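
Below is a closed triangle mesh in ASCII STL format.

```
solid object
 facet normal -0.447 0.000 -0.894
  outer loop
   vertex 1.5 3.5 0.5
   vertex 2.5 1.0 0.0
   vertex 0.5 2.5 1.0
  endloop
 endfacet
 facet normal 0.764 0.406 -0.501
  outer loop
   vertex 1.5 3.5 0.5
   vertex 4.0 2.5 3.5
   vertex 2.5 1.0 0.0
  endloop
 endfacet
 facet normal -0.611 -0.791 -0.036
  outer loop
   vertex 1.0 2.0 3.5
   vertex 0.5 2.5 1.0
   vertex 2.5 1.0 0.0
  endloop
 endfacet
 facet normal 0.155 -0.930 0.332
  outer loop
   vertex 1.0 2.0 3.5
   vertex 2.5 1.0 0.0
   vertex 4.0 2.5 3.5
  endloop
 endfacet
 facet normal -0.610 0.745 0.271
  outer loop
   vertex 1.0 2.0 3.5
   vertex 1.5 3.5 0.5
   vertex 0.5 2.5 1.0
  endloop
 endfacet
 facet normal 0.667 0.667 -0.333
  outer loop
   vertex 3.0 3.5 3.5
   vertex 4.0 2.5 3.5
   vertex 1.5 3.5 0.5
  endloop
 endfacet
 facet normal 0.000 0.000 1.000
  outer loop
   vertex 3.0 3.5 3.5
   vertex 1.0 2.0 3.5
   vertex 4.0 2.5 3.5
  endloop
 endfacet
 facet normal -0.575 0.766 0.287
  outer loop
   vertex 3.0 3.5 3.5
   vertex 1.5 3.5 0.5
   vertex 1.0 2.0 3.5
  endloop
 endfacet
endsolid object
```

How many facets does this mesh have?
8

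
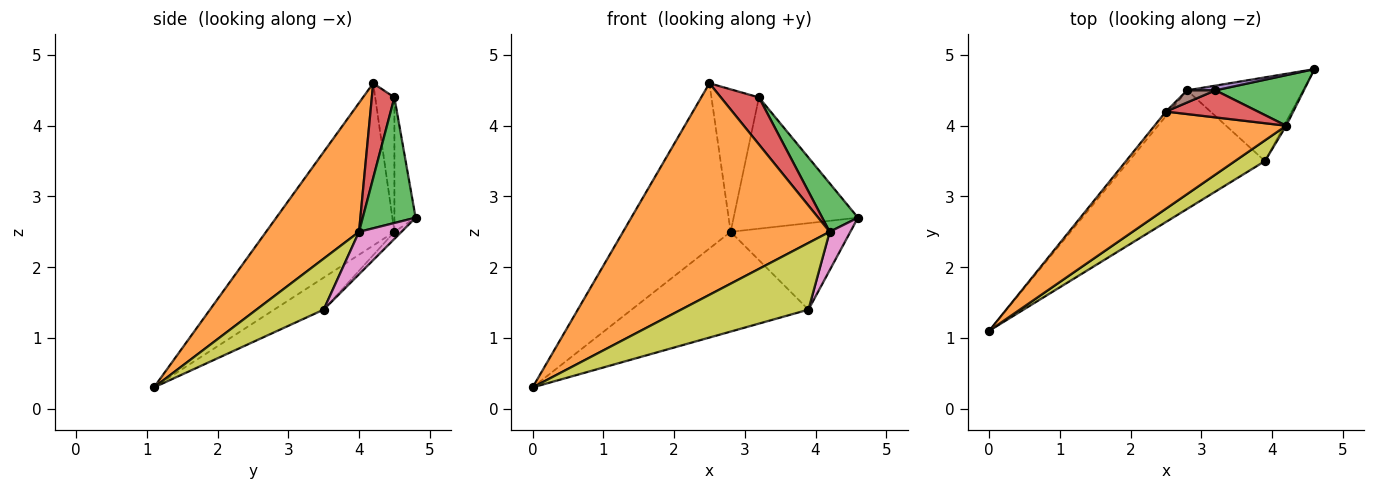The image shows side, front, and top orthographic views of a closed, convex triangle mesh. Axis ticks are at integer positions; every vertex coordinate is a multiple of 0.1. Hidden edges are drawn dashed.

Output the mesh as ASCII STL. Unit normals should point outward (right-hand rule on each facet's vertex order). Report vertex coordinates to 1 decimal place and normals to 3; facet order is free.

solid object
 facet normal -0.766 0.642 -0.018
  outer loop
   vertex 2.8 4.5 2.5
   vertex 0.0 1.1 0.3
   vertex 2.5 4.2 4.6
  endloop
 endfacet
 facet normal 0.378 -0.841 0.386
  outer loop
   vertex 4.2 4.0 2.5
   vertex 2.5 4.2 4.6
   vertex 0.0 1.1 0.3
  endloop
 endfacet
 facet normal 0.716 -0.484 0.504
  outer loop
   vertex 3.2 4.5 4.4
   vertex 4.2 4.0 2.5
   vertex 4.6 4.8 2.7
  endloop
 endfacet
 facet normal 0.457 -0.771 0.443
  outer loop
   vertex 3.2 4.5 4.4
   vertex 2.5 4.2 4.6
   vertex 4.2 4.0 2.5
  endloop
 endfacet
 facet normal -0.168 0.985 0.035
  outer loop
   vertex 3.2 4.5 4.4
   vertex 4.6 4.8 2.7
   vertex 2.8 4.5 2.5
  endloop
 endfacet
 facet normal -0.374 0.924 0.079
  outer loop
   vertex 3.2 4.5 4.4
   vertex 2.8 4.5 2.5
   vertex 2.5 4.2 4.6
  endloop
 endfacet
 facet normal 0.898 -0.438 -0.046
  outer loop
   vertex 3.9 3.5 1.4
   vertex 4.6 4.8 2.7
   vertex 4.2 4.0 2.5
  endloop
 endfacet
 facet normal -0.042 0.718 -0.695
  outer loop
   vertex 3.9 3.5 1.4
   vertex 2.8 4.5 2.5
   vertex 4.6 4.8 2.7
  endloop
 endfacet
 facet normal 0.450 -0.853 0.265
  outer loop
   vertex 3.9 3.5 1.4
   vertex 4.2 4.0 2.5
   vertex 0.0 1.1 0.3
  endloop
 endfacet
 facet normal -0.177 0.633 -0.753
  outer loop
   vertex 3.9 3.5 1.4
   vertex 0.0 1.1 0.3
   vertex 2.8 4.5 2.5
  endloop
 endfacet
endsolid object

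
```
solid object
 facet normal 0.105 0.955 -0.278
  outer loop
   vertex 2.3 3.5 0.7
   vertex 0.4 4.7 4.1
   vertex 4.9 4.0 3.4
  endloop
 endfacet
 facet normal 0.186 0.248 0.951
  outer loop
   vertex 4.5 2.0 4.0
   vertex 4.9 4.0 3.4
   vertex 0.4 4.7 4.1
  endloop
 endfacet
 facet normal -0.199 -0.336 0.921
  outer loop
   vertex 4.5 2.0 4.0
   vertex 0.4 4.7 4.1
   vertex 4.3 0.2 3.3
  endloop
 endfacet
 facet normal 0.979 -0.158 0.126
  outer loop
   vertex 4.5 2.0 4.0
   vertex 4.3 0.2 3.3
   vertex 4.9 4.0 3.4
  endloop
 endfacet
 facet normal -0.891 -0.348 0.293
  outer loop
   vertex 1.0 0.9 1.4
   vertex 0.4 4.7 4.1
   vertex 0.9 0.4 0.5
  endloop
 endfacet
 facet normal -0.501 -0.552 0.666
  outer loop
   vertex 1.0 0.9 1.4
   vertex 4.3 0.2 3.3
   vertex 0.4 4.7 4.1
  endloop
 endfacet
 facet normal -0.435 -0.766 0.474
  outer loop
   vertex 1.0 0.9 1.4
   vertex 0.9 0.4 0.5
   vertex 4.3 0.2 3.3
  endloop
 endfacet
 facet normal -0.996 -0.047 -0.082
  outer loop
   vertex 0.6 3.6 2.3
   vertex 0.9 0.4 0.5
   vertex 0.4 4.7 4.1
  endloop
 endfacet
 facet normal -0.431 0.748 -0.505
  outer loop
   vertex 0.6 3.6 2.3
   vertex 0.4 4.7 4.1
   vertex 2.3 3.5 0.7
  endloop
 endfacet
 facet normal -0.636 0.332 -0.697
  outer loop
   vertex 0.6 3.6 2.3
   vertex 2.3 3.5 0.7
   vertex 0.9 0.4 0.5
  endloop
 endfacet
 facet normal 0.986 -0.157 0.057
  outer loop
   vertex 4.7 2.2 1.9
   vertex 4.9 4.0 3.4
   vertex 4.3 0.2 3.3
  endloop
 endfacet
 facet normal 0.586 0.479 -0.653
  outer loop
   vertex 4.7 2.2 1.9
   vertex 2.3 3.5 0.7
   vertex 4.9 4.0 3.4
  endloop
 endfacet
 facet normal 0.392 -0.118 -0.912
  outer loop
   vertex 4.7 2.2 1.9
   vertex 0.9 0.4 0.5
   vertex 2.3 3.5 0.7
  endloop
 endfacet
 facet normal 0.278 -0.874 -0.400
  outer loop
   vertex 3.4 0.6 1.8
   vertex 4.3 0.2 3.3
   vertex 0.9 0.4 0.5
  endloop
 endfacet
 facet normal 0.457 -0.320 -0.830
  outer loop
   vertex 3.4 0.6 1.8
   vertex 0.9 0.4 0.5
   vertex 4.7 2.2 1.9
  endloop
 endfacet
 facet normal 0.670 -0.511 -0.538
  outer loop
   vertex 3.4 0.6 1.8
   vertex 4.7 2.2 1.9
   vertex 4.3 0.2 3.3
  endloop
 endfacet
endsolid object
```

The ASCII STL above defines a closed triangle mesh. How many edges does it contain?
24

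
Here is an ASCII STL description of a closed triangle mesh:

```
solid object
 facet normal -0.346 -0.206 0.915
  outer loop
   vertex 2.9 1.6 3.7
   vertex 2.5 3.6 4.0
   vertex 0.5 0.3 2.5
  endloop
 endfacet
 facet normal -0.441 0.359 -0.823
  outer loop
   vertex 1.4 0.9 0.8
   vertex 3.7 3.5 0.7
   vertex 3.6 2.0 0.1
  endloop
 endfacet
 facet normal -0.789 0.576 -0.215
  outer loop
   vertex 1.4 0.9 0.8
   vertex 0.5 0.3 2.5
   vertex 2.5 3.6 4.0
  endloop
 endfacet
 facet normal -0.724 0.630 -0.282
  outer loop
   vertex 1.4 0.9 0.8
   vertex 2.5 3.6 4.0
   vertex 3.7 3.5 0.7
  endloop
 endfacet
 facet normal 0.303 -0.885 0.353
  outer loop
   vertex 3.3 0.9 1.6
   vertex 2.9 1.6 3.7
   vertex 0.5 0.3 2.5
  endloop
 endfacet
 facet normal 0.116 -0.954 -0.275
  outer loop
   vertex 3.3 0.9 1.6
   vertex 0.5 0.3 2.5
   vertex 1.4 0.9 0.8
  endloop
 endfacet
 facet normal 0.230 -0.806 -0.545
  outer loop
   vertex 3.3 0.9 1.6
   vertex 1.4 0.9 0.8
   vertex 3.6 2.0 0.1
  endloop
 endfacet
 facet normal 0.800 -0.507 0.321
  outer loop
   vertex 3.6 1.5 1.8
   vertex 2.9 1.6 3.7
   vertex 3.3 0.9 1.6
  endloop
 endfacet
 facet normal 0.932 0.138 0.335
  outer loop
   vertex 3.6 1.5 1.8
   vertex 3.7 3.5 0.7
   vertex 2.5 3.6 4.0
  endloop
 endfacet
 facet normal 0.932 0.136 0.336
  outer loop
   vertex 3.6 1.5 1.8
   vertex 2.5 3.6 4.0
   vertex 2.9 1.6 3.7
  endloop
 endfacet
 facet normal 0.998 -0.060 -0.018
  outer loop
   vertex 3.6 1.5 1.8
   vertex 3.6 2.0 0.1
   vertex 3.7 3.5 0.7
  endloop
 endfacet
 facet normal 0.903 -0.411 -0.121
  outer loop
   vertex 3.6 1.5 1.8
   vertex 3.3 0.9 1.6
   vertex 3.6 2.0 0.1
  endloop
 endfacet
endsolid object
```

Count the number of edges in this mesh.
18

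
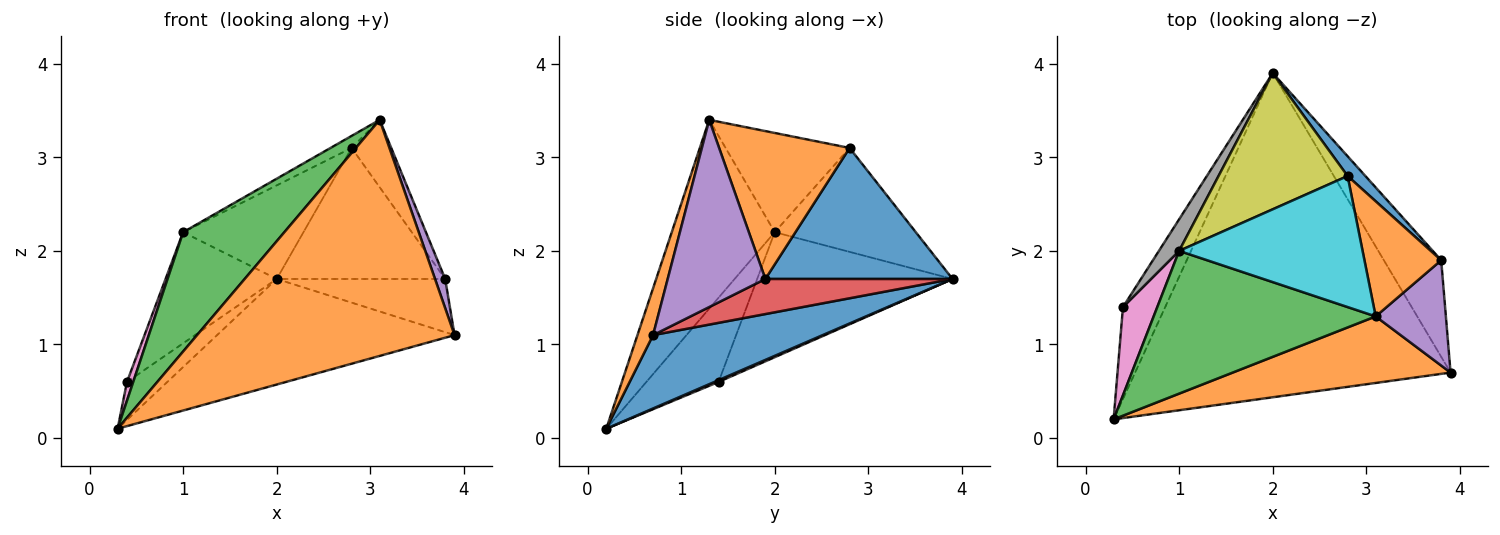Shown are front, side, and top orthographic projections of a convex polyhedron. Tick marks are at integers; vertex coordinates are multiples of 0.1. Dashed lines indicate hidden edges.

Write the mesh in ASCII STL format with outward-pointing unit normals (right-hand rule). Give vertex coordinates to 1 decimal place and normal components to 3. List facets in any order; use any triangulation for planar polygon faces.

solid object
 facet normal 0.216 0.302 -0.928
  outer loop
   vertex 2.0 3.9 1.7
   vertex 3.9 0.7 1.1
   vertex 0.3 0.2 0.1
  endloop
 endfacet
 facet normal 0.058 -0.961 0.271
  outer loop
   vertex 3.1 1.3 3.4
   vertex 0.3 0.2 0.1
   vertex 3.9 0.7 1.1
  endloop
 endfacet
 facet normal -0.546 -0.537 0.643
  outer loop
   vertex 1.0 2.0 2.2
   vertex 0.3 0.2 0.1
   vertex 3.1 1.3 3.4
  endloop
 endfacet
 facet normal 0.473 0.425 -0.772
  outer loop
   vertex 3.8 1.9 1.7
   vertex 3.9 0.7 1.1
   vertex 2.0 3.9 1.7
  endloop
 endfacet
 facet normal 0.932 -0.097 0.349
  outer loop
   vertex 3.8 1.9 1.7
   vertex 3.1 1.3 3.4
   vertex 3.9 0.7 1.1
  endloop
 endfacet
 facet normal 0.039 0.382 -0.924
  outer loop
   vertex 0.4 1.4 0.6
   vertex 2.0 3.9 1.7
   vertex 0.3 0.2 0.1
  endloop
 endfacet
 facet normal -0.923 -0.080 0.376
  outer loop
   vertex 0.4 1.4 0.6
   vertex 0.3 0.2 0.1
   vertex 1.0 2.0 2.2
  endloop
 endfacet
 facet normal -0.861 0.490 0.139
  outer loop
   vertex 0.4 1.4 0.6
   vertex 1.0 2.0 2.2
   vertex 2.0 3.9 1.7
  endloop
 endfacet
 facet normal -0.553 0.472 0.687
  outer loop
   vertex 2.8 2.8 3.1
   vertex 2.0 3.9 1.7
   vertex 1.0 2.0 2.2
  endloop
 endfacet
 facet normal -0.474 0.081 0.877
  outer loop
   vertex 2.8 2.8 3.1
   vertex 1.0 2.0 2.2
   vertex 3.1 1.3 3.4
  endloop
 endfacet
 facet normal 0.740 0.666 0.100
  outer loop
   vertex 2.8 2.8 3.1
   vertex 3.8 1.9 1.7
   vertex 2.0 3.9 1.7
  endloop
 endfacet
 facet normal 0.857 0.260 0.445
  outer loop
   vertex 2.8 2.8 3.1
   vertex 3.1 1.3 3.4
   vertex 3.8 1.9 1.7
  endloop
 endfacet
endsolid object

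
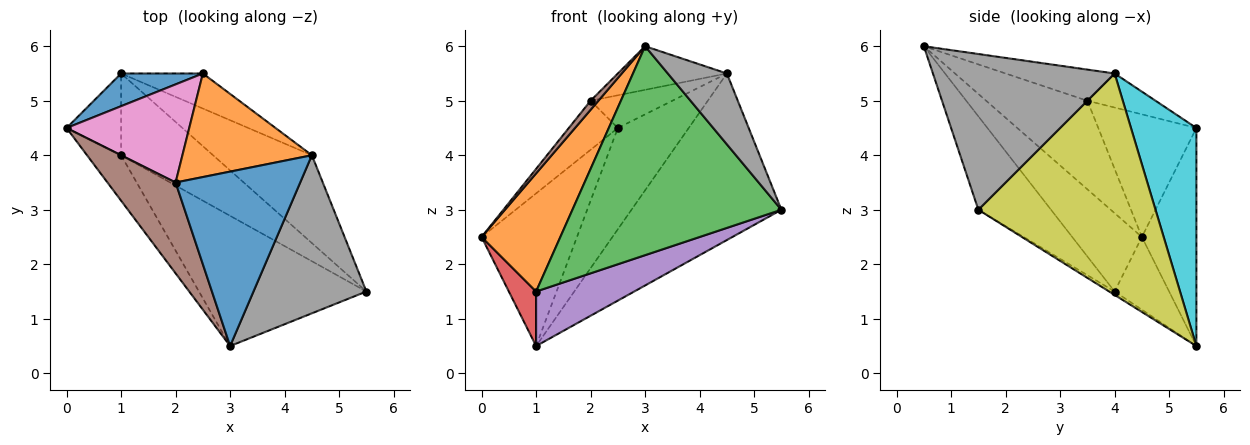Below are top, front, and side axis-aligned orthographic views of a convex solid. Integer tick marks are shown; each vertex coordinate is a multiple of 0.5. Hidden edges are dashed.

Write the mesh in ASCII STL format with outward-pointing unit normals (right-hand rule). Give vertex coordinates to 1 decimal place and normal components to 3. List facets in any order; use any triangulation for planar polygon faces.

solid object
 facet normal -0.488 0.854 0.183
  outer loop
   vertex 1.0 5.5 0.5
   vertex 0.0 4.5 2.5
   vertex 2.5 5.5 4.5
  endloop
 endfacet
 facet normal -0.637 -0.720 -0.277
  outer loop
   vertex 1.0 4.0 1.5
   vertex 3.0 0.5 6.0
   vertex 0.0 4.5 2.5
  endloop
 endfacet
 facet normal -0.283 -0.814 -0.507
  outer loop
   vertex 1.0 4.0 1.5
   vertex 5.5 1.5 3.0
   vertex 3.0 0.5 6.0
  endloop
 endfacet
 facet normal -0.743 -0.371 -0.557
  outer loop
   vertex 1.0 4.0 1.5
   vertex 0.0 4.5 2.5
   vertex 1.0 5.5 0.5
  endloop
 endfacet
 facet normal -0.031 -0.554 -0.832
  outer loop
   vertex 1.0 4.0 1.5
   vertex 1.0 5.5 0.5
   vertex 5.5 1.5 3.0
  endloop
 endfacet
 facet normal -0.791 -0.061 0.609
  outer loop
   vertex 2.0 3.5 5.0
   vertex 0.0 4.5 2.5
   vertex 3.0 0.5 6.0
  endloop
 endfacet
 facet normal -0.667 0.333 0.667
  outer loop
   vertex 2.0 3.5 5.0
   vertex 2.5 5.5 4.5
   vertex 0.0 4.5 2.5
  endloop
 endfacet
 facet normal 0.783 -0.254 0.568
  outer loop
   vertex 4.5 4.0 5.5
   vertex 3.0 0.5 6.0
   vertex 5.5 1.5 3.0
  endloop
 endfacet
 facet normal 0.723 0.611 -0.322
  outer loop
   vertex 4.5 4.0 5.5
   vertex 5.5 1.5 3.0
   vertex 1.0 5.5 0.5
  endloop
 endfacet
 facet normal 0.657 0.712 -0.247
  outer loop
   vertex 4.5 4.0 5.5
   vertex 1.0 5.5 0.5
   vertex 2.5 5.5 4.5
  endloop
 endfacet
 facet normal -0.236 0.236 0.943
  outer loop
   vertex 4.5 4.0 5.5
   vertex 2.0 3.5 5.0
   vertex 3.0 0.5 6.0
  endloop
 endfacet
 facet normal -0.243 0.292 0.925
  outer loop
   vertex 4.5 4.0 5.5
   vertex 2.5 5.5 4.5
   vertex 2.0 3.5 5.0
  endloop
 endfacet
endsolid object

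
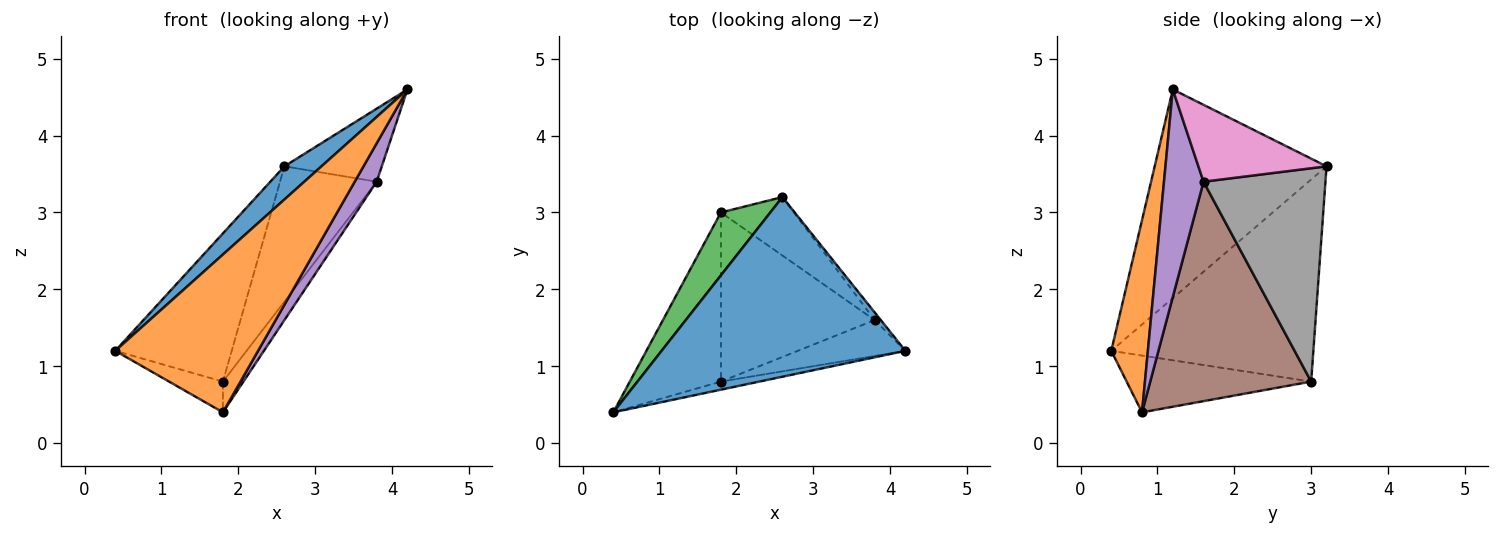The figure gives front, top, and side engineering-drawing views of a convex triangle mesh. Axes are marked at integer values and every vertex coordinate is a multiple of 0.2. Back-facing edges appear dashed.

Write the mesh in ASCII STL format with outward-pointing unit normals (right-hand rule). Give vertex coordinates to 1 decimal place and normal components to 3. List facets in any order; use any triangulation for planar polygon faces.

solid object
 facet normal -0.644 -0.139 0.752
  outer loop
   vertex 2.6 3.2 3.6
   vertex 0.4 0.4 1.2
   vertex 4.2 1.2 4.6
  endloop
 endfacet
 facet normal 0.248 -0.967 -0.050
  outer loop
   vertex 1.8 0.8 0.4
   vertex 4.2 1.2 4.6
   vertex 0.4 0.4 1.2
  endloop
 endfacet
 facet normal -0.848 0.488 0.207
  outer loop
   vertex 1.8 3.0 0.8
   vertex 0.4 0.4 1.2
   vertex 2.6 3.2 3.6
  endloop
 endfacet
 facet normal -0.523 0.152 -0.839
  outer loop
   vertex 1.8 3.0 0.8
   vertex 1.8 0.8 0.4
   vertex 0.4 0.4 1.2
  endloop
 endfacet
 facet normal 0.796 -0.442 -0.413
  outer loop
   vertex 3.8 1.6 3.4
   vertex 4.2 1.2 4.6
   vertex 1.8 0.8 0.4
  endloop
 endfacet
 facet normal 0.815 0.104 -0.571
  outer loop
   vertex 3.8 1.6 3.4
   vertex 1.8 0.8 0.4
   vertex 1.8 3.0 0.8
  endloop
 endfacet
 facet normal 0.795 0.604 -0.064
  outer loop
   vertex 3.8 1.6 3.4
   vertex 2.6 3.2 3.6
   vertex 4.2 1.2 4.6
  endloop
 endfacet
 facet normal 0.757 0.600 -0.259
  outer loop
   vertex 3.8 1.6 3.4
   vertex 1.8 3.0 0.8
   vertex 2.6 3.2 3.6
  endloop
 endfacet
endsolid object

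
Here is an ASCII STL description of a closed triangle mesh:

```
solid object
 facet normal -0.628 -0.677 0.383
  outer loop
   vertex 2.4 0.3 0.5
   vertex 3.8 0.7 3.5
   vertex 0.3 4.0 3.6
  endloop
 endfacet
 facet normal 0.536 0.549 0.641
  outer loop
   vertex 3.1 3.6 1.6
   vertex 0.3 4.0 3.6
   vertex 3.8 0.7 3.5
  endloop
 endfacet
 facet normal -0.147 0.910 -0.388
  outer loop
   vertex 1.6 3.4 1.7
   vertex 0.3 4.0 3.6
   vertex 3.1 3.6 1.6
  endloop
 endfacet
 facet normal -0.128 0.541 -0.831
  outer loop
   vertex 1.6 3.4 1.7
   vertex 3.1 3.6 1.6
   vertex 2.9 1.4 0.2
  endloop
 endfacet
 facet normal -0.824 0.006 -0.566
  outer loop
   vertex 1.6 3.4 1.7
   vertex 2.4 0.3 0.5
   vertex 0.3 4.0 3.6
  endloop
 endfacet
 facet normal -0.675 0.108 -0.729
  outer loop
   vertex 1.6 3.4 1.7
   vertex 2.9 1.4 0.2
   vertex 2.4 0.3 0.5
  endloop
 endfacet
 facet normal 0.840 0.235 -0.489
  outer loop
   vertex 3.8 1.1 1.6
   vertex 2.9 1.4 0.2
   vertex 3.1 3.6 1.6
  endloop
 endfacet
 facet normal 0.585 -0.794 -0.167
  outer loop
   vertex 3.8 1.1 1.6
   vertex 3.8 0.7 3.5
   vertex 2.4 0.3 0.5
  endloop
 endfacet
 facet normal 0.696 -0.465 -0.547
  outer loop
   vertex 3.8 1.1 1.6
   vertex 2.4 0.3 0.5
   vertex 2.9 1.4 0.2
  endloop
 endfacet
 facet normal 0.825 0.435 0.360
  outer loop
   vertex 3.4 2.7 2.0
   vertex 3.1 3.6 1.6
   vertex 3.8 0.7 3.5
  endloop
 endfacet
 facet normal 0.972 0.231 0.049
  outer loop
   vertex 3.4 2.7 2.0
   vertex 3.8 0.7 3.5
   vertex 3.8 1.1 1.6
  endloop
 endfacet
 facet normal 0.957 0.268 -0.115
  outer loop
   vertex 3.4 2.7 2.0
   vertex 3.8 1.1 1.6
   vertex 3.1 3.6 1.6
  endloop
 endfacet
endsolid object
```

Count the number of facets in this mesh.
12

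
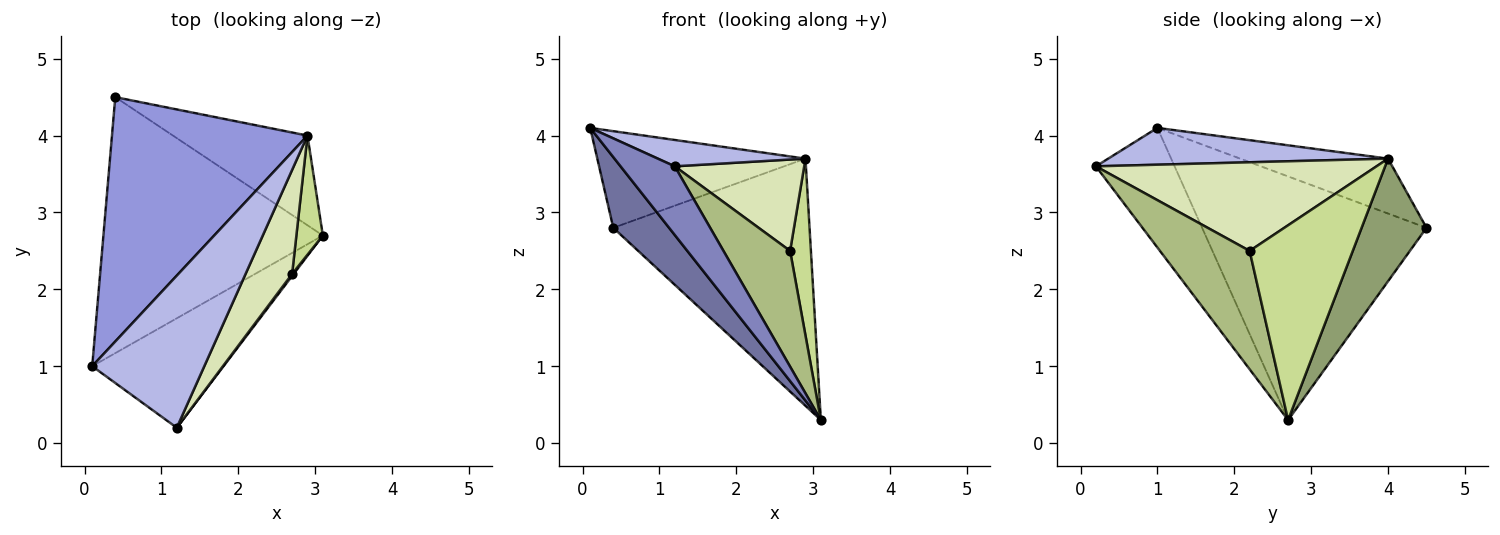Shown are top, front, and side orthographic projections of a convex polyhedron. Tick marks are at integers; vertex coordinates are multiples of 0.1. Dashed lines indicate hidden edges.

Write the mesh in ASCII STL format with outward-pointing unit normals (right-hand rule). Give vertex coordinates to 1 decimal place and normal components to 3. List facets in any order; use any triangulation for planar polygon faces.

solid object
 facet normal -0.731 -0.182 -0.658
  outer loop
   vertex 0.4 4.5 2.8
   vertex 3.1 2.7 0.3
   vertex 0.1 1.0 4.1
  endloop
 endfacet
 facet normal -0.611 -0.421 -0.671
  outer loop
   vertex 1.2 0.2 3.6
   vertex 0.1 1.0 4.1
   vertex 3.1 2.7 0.3
  endloop
 endfacet
 facet normal -0.253 0.356 0.900
  outer loop
   vertex 2.9 4.0 3.7
   vertex 0.4 4.5 2.8
   vertex 0.1 1.0 4.1
  endloop
 endfacet
 facet normal 0.308 -0.162 0.937
  outer loop
   vertex 2.9 4.0 3.7
   vertex 0.1 1.0 4.1
   vertex 1.2 0.2 3.6
  endloop
 endfacet
 facet normal 0.297 0.898 -0.326
  outer loop
   vertex 2.9 4.0 3.7
   vertex 3.1 2.7 0.3
   vertex 0.4 4.5 2.8
  endloop
 endfacet
 facet normal 0.803 -0.596 0.010
  outer loop
   vertex 2.7 2.2 2.5
   vertex 1.2 0.2 3.6
   vertex 3.1 2.7 0.3
  endloop
 endfacet
 facet normal 0.972 -0.196 0.132
  outer loop
   vertex 2.7 2.2 2.5
   vertex 3.1 2.7 0.3
   vertex 2.9 4.0 3.7
  endloop
 endfacet
 facet normal 0.820 -0.378 0.430
  outer loop
   vertex 2.7 2.2 2.5
   vertex 2.9 4.0 3.7
   vertex 1.2 0.2 3.6
  endloop
 endfacet
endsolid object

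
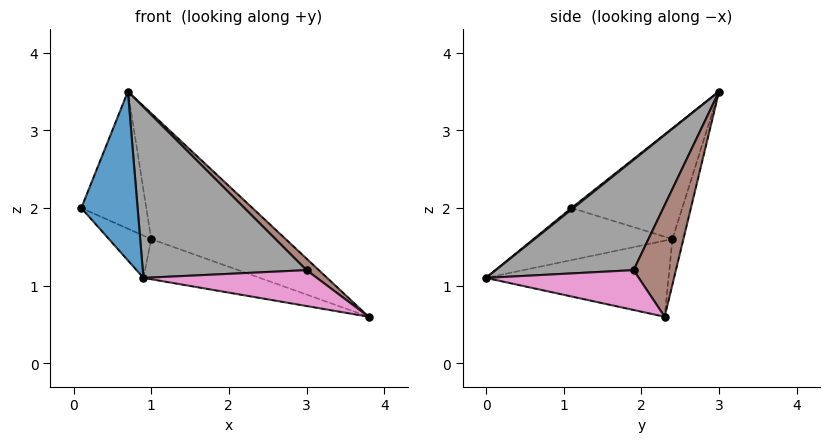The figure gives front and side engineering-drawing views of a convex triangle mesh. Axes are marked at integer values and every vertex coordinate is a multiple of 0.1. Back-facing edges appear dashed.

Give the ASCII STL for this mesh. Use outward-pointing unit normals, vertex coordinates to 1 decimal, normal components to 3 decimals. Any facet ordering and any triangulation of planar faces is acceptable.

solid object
 facet normal 0.022 -0.624 0.781
  outer loop
   vertex 0.9 0.0 1.1
   vertex 0.7 3.0 3.5
   vertex 0.1 1.1 2.0
  endloop
 endfacet
 facet normal -0.827 0.485 -0.284
  outer loop
   vertex 1.0 2.4 1.6
   vertex 0.1 1.1 2.0
   vertex 0.7 3.0 3.5
  endloop
 endfacet
 facet normal -0.077 0.947 -0.311
  outer loop
   vertex 1.0 2.4 1.6
   vertex 0.7 3.0 3.5
   vertex 3.8 2.3 0.6
  endloop
 endfacet
 facet normal -0.611 0.186 -0.770
  outer loop
   vertex 1.0 2.4 1.6
   vertex 0.9 0.0 1.1
   vertex 0.1 1.1 2.0
  endloop
 endfacet
 facet normal -0.323 0.206 -0.924
  outer loop
   vertex 1.0 2.4 1.6
   vertex 3.8 2.3 0.6
   vertex 0.9 0.0 1.1
  endloop
 endfacet
 facet normal 0.648 -0.189 0.738
  outer loop
   vertex 3.0 1.9 1.2
   vertex 3.8 2.3 0.6
   vertex 0.7 3.0 3.5
  endloop
 endfacet
 facet normal 0.618 -0.701 0.356
  outer loop
   vertex 3.0 1.9 1.2
   vertex 0.9 0.0 1.1
   vertex 3.8 2.3 0.6
  endloop
 endfacet
 facet normal 0.453 -0.538 0.711
  outer loop
   vertex 3.0 1.9 1.2
   vertex 0.7 3.0 3.5
   vertex 0.9 0.0 1.1
  endloop
 endfacet
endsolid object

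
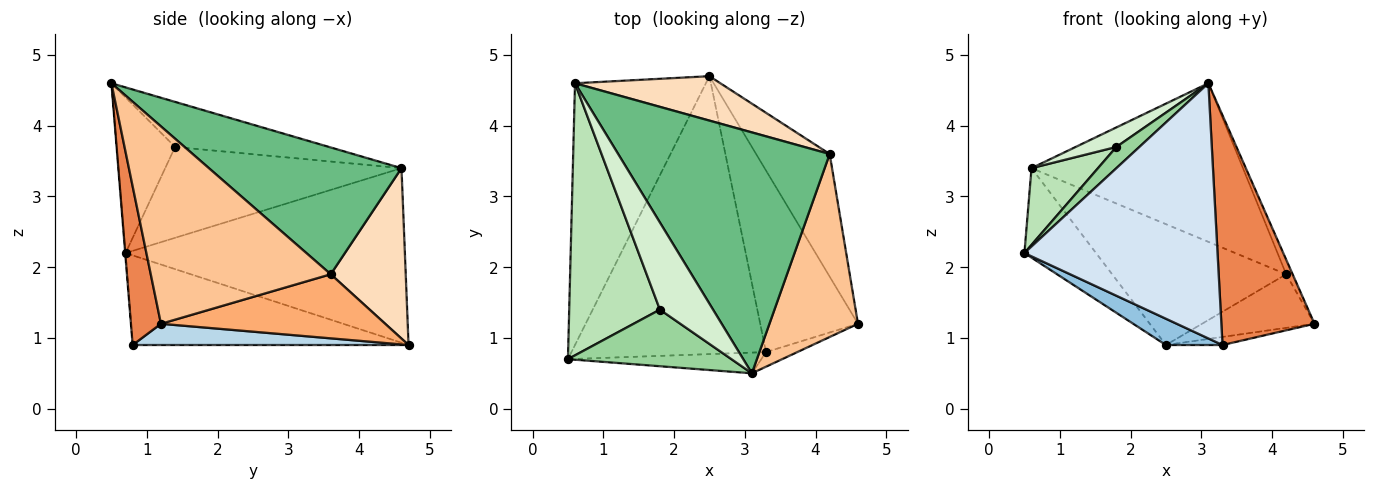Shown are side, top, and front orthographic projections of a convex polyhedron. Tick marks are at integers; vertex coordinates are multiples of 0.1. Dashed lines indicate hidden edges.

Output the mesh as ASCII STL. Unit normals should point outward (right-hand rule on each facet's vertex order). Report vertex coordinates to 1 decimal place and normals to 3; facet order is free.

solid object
 facet normal -0.784 0.201 -0.588
  outer loop
   vertex 0.6 4.6 3.4
   vertex 2.5 4.7 0.9
   vertex 0.5 0.7 2.2
  endloop
 endfacet
 facet normal -0.417 -0.086 -0.905
  outer loop
   vertex 3.3 0.8 0.9
   vertex 0.5 0.7 2.2
   vertex 2.5 4.7 0.9
  endloop
 endfacet
 facet normal 0.212 0.043 -0.976
  outer loop
   vertex 3.3 0.8 0.9
   vertex 2.5 4.7 0.9
   vertex 4.6 1.2 1.2
  endloop
 endfacet
 facet normal -0.002 -0.997 -0.081
  outer loop
   vertex 3.3 0.8 0.9
   vertex 3.1 0.5 4.6
   vertex 0.5 0.7 2.2
  endloop
 endfacet
 facet normal 0.306 -0.950 -0.060
  outer loop
   vertex 3.3 0.8 0.9
   vertex 4.6 1.2 1.2
   vertex 3.1 0.5 4.6
  endloop
 endfacet
 facet normal 0.624 0.313 -0.716
  outer loop
   vertex 4.2 3.6 1.9
   vertex 4.6 1.2 1.2
   vertex 2.5 4.7 0.9
  endloop
 endfacet
 facet normal 0.912 0.033 0.409
  outer loop
   vertex 4.2 3.6 1.9
   vertex 3.1 0.5 4.6
   vertex 4.6 1.2 1.2
  endloop
 endfacet
 facet normal 0.375 0.870 0.320
  outer loop
   vertex 4.2 3.6 1.9
   vertex 2.5 4.7 0.9
   vertex 0.6 4.6 3.4
  endloop
 endfacet
 facet normal 0.448 0.492 0.747
  outer loop
   vertex 4.2 3.6 1.9
   vertex 0.6 4.6 3.4
   vertex 3.1 0.5 4.6
  endloop
 endfacet
 facet normal -0.665 -0.262 0.699
  outer loop
   vertex 1.8 1.4 3.7
   vertex 0.5 0.7 2.2
   vertex 3.1 0.5 4.6
  endloop
 endfacet
 facet normal -0.694 -0.195 0.693
  outer loop
   vertex 1.8 1.4 3.7
   vertex 0.6 4.6 3.4
   vertex 0.5 0.7 2.2
  endloop
 endfacet
 facet normal -0.637 -0.168 0.752
  outer loop
   vertex 1.8 1.4 3.7
   vertex 3.1 0.5 4.6
   vertex 0.6 4.6 3.4
  endloop
 endfacet
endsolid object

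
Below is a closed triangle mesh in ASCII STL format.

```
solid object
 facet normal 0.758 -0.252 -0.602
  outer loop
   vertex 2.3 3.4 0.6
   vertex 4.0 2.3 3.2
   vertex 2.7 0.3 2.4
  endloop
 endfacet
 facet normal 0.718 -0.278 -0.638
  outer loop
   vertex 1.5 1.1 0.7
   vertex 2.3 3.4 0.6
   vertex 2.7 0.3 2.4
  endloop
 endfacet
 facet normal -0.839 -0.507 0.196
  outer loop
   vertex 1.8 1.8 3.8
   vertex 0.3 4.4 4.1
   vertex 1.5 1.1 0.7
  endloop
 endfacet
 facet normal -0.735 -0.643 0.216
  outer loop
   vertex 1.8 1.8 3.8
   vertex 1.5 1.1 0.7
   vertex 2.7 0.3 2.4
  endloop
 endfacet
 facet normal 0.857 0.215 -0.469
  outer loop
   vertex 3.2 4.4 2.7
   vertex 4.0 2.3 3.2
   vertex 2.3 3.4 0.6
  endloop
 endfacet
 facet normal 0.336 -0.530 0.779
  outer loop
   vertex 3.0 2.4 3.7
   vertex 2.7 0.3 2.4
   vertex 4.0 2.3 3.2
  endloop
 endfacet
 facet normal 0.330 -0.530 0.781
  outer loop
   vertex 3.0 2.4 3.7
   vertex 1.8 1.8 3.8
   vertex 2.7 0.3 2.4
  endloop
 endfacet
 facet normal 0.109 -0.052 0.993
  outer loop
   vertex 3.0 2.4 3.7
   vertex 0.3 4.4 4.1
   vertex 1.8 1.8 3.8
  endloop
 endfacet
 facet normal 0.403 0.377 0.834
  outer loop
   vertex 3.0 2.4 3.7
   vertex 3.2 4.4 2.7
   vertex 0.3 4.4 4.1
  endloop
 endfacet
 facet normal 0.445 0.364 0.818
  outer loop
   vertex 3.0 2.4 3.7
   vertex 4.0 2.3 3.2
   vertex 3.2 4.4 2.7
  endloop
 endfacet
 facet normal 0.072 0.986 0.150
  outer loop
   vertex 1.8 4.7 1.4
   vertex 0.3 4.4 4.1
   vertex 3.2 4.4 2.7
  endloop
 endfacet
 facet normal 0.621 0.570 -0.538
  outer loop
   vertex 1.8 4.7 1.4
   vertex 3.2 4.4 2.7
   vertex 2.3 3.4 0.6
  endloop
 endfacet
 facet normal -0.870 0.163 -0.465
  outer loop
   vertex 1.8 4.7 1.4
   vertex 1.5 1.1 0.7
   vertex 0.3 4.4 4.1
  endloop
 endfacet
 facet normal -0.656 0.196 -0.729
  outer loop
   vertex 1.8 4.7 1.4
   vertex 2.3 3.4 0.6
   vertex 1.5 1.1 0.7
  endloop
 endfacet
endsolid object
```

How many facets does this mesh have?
14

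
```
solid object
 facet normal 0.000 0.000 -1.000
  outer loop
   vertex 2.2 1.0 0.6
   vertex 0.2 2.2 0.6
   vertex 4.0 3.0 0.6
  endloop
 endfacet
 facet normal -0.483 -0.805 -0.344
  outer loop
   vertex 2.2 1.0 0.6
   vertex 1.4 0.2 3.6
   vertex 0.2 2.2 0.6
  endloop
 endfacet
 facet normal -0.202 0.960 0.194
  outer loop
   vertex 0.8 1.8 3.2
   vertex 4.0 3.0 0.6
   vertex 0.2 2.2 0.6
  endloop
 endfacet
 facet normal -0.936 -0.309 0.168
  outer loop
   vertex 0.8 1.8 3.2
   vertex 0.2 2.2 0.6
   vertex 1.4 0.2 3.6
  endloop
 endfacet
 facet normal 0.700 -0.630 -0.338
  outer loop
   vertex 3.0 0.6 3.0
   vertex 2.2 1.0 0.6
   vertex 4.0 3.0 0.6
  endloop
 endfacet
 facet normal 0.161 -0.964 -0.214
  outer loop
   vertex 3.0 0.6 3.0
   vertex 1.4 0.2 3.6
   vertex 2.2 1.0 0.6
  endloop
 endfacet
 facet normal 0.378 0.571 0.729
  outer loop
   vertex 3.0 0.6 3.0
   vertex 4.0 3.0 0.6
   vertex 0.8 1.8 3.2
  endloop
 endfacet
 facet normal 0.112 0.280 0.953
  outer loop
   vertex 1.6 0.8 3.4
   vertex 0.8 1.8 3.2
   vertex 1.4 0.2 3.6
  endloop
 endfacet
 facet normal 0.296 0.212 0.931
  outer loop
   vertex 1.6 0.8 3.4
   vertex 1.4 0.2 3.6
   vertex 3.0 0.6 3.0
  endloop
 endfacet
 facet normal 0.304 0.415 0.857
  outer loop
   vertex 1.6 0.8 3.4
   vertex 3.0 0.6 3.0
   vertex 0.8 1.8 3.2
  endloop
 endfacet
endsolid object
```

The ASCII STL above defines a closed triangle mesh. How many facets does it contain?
10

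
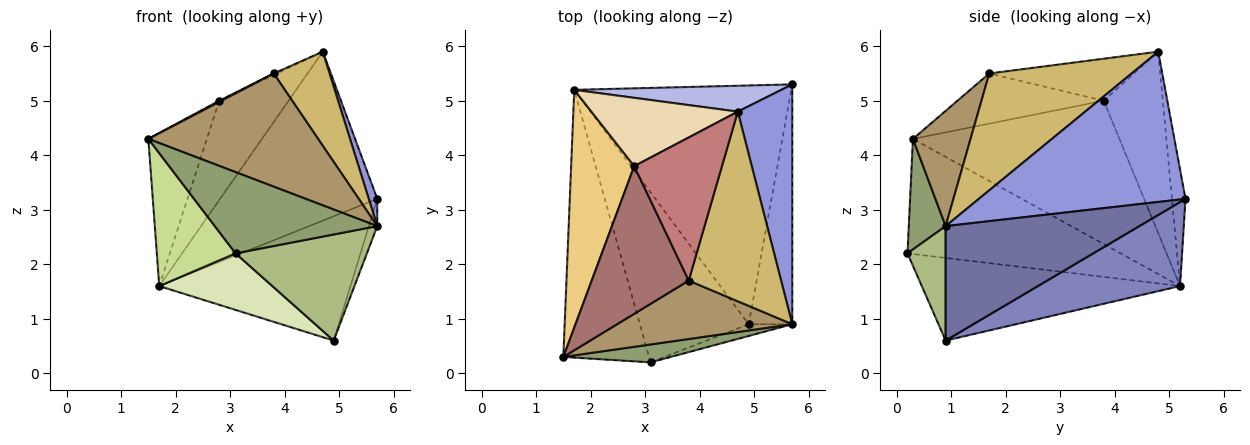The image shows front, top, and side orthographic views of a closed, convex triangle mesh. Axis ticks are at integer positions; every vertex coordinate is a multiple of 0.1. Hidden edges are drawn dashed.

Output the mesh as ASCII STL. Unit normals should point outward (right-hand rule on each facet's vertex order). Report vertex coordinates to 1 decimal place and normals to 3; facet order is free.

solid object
 facet normal 0.934 0.040 -0.356
  outer loop
   vertex 4.9 0.9 0.6
   vertex 5.7 5.3 3.2
   vertex 5.7 0.9 2.7
  endloop
 endfacet
 facet normal 0.325 0.437 -0.839
  outer loop
   vertex 1.7 5.2 1.6
   vertex 5.7 5.3 3.2
   vertex 4.9 0.9 0.6
  endloop
 endfacet
 facet normal 0.939 -0.039 0.341
  outer loop
   vertex 4.7 4.8 5.9
   vertex 5.7 0.9 2.7
   vertex 5.7 5.3 3.2
  endloop
 endfacet
 facet normal -0.085 0.985 0.151
  outer loop
   vertex 4.7 4.8 5.9
   vertex 5.7 5.3 3.2
   vertex 1.7 5.2 1.6
  endloop
 endfacet
 facet normal 0.216 -0.953 0.210
  outer loop
   vertex 3.1 0.2 2.2
   vertex 5.7 0.9 2.7
   vertex 1.5 0.3 4.3
  endloop
 endfacet
 facet normal 0.277 -0.955 -0.106
  outer loop
   vertex 3.1 0.2 2.2
   vertex 4.9 0.9 0.6
   vertex 5.7 0.9 2.7
  endloop
 endfacet
 facet normal -0.769 -0.284 -0.572
  outer loop
   vertex 3.1 0.2 2.2
   vertex 1.5 0.3 4.3
   vertex 1.7 5.2 1.6
  endloop
 endfacet
 facet normal -0.585 -0.256 -0.770
  outer loop
   vertex 3.1 0.2 2.2
   vertex 1.7 5.2 1.6
   vertex 4.9 0.9 0.6
  endloop
 endfacet
 facet normal 0.289 -0.851 0.439
  outer loop
   vertex 3.8 1.7 5.5
   vertex 1.5 0.3 4.3
   vertex 5.7 0.9 2.7
  endloop
 endfacet
 facet normal 0.750 -0.294 0.593
  outer loop
   vertex 3.8 1.7 5.5
   vertex 5.7 0.9 2.7
   vertex 4.7 4.8 5.9
  endloop
 endfacet
 facet normal -0.886 0.251 0.390
  outer loop
   vertex 2.8 3.8 5.0
   vertex 1.7 5.2 1.6
   vertex 1.5 0.3 4.3
  endloop
 endfacet
 facet normal -0.575 0.674 0.464
  outer loop
   vertex 2.8 3.8 5.0
   vertex 4.7 4.8 5.9
   vertex 1.7 5.2 1.6
  endloop
 endfacet
 facet normal -0.459 -0.007 0.888
  outer loop
   vertex 2.8 3.8 5.0
   vertex 1.5 0.3 4.3
   vertex 3.8 1.7 5.5
  endloop
 endfacet
 facet normal -0.432 0.009 0.902
  outer loop
   vertex 2.8 3.8 5.0
   vertex 3.8 1.7 5.5
   vertex 4.7 4.8 5.9
  endloop
 endfacet
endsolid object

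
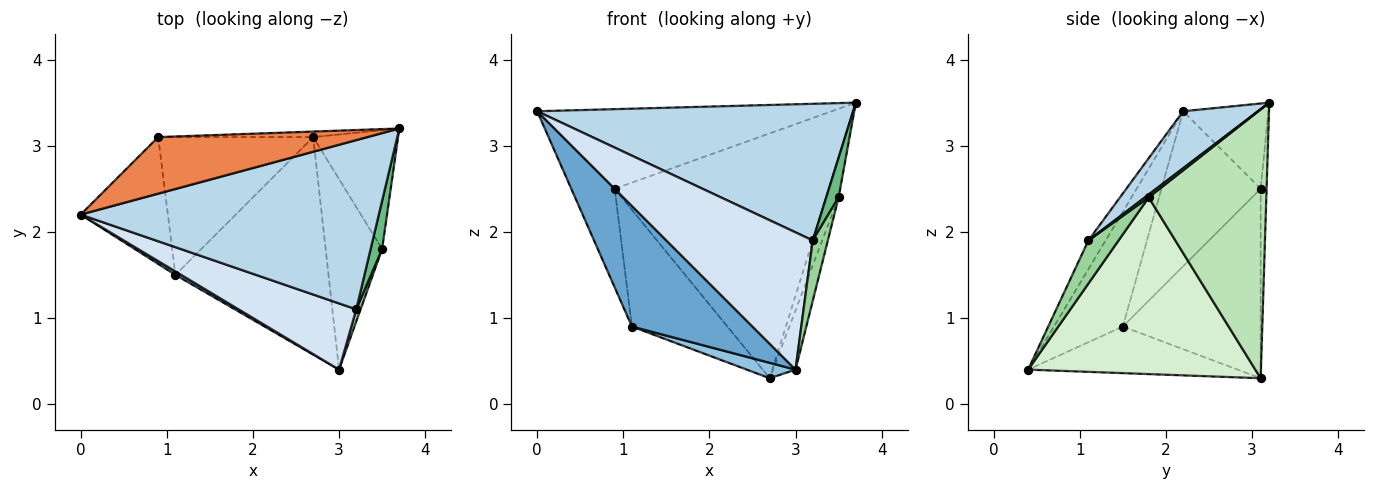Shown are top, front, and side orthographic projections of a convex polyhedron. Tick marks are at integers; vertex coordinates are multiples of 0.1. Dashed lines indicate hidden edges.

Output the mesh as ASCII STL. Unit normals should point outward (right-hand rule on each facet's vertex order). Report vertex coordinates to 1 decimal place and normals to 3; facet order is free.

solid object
 facet normal -0.496 -0.868 0.025
  outer loop
   vertex 1.1 1.5 0.9
   vertex 3.0 0.4 0.4
   vertex 0.0 2.2 3.4
  endloop
 endfacet
 facet normal -0.290 -0.068 -0.955
  outer loop
   vertex 1.1 1.5 0.9
   vertex 2.7 3.1 0.3
   vertex 3.0 0.4 0.4
  endloop
 endfacet
 facet normal 0.147 -0.621 0.770
  outer loop
   vertex 3.2 1.1 1.9
   vertex 3.7 3.2 3.5
   vertex 0.0 2.2 3.4
  endloop
 endfacet
 facet normal -0.105 -0.896 0.432
  outer loop
   vertex 3.2 1.1 1.9
   vertex 0.0 2.2 3.4
   vertex 3.0 0.4 0.4
  endloop
 endfacet
 facet normal -0.230 0.793 0.564
  outer loop
   vertex 0.9 3.1 2.5
   vertex 0.0 2.2 3.4
   vertex 3.7 3.2 3.5
  endloop
 endfacet
 facet normal -0.028 0.999 -0.023
  outer loop
   vertex 0.9 3.1 2.5
   vertex 3.7 3.2 3.5
   vertex 2.7 3.1 0.3
  endloop
 endfacet
 facet normal -0.814 0.356 -0.458
  outer loop
   vertex 0.9 3.1 2.5
   vertex 1.1 1.5 0.9
   vertex 0.0 2.2 3.4
  endloop
 endfacet
 facet normal -0.682 0.473 -0.558
  outer loop
   vertex 0.9 3.1 2.5
   vertex 2.7 3.1 0.3
   vertex 1.1 1.5 0.9
  endloop
 endfacet
 facet normal 0.190 -0.623 0.759
  outer loop
   vertex 3.5 1.8 2.4
   vertex 3.7 3.2 3.5
   vertex 3.2 1.1 1.9
  endloop
 endfacet
 facet normal 0.891 -0.445 0.089
  outer loop
   vertex 3.5 1.8 2.4
   vertex 3.2 1.1 1.9
   vertex 3.0 0.4 0.4
  endloop
 endfacet
 facet normal 0.949 0.100 -0.300
  outer loop
   vertex 3.5 1.8 2.4
   vertex 2.7 3.1 0.3
   vertex 3.7 3.2 3.5
  endloop
 endfacet
 facet normal 0.948 0.094 -0.303
  outer loop
   vertex 3.5 1.8 2.4
   vertex 3.0 0.4 0.4
   vertex 2.7 3.1 0.3
  endloop
 endfacet
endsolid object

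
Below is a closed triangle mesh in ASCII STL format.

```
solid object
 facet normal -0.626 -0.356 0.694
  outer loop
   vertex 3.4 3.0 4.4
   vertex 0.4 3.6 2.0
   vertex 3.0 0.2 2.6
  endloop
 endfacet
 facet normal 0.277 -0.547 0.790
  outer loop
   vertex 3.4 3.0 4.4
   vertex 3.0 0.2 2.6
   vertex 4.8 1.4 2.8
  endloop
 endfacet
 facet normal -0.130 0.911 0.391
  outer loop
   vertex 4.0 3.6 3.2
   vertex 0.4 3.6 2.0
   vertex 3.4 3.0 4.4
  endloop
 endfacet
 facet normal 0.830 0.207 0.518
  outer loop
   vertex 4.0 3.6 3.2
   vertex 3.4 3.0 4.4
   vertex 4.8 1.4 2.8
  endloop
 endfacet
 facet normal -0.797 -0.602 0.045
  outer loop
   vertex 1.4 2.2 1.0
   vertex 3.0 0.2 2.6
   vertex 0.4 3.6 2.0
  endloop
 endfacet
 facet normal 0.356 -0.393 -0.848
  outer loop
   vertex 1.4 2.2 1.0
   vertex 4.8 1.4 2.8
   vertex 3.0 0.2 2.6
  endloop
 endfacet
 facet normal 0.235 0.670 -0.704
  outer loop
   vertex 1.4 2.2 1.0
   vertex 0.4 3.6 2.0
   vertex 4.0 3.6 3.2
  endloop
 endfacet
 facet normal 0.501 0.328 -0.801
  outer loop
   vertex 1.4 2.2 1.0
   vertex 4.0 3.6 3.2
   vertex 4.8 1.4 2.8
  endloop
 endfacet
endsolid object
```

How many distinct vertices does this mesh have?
6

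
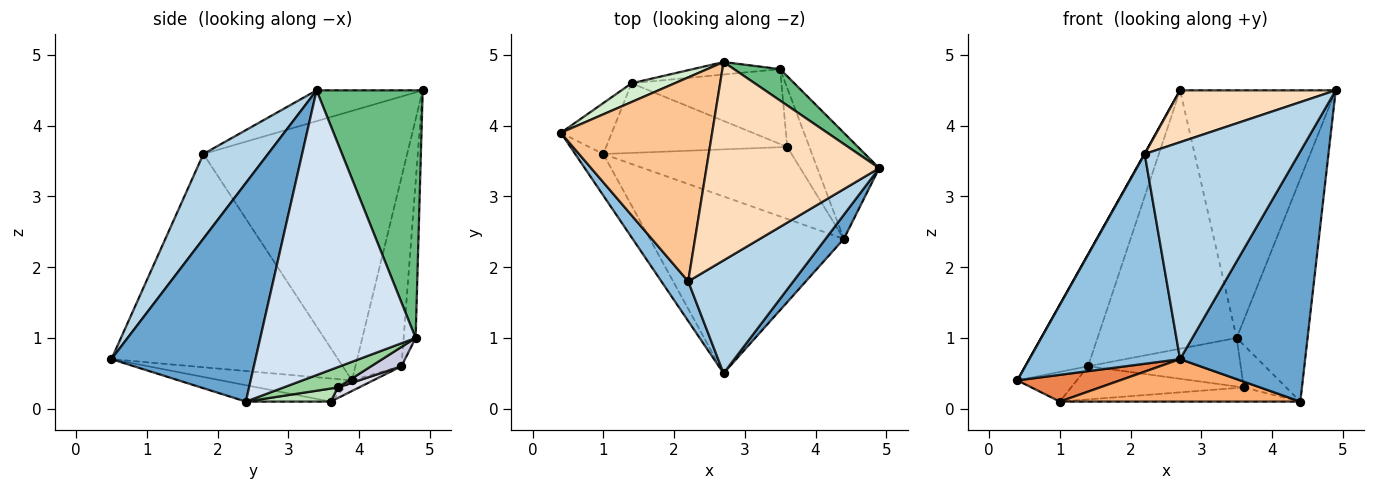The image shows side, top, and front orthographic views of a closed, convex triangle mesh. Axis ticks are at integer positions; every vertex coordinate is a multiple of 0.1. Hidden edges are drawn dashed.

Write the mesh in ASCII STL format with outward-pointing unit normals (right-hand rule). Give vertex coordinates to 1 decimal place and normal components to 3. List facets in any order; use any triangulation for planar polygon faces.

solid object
 facet normal 0.754 -0.654 0.063
  outer loop
   vertex 4.4 2.4 0.1
   vertex 4.9 3.4 4.5
   vertex 2.7 0.5 0.7
  endloop
 endfacet
 facet normal -0.828 -0.551 0.104
  outer loop
   vertex 2.2 1.8 3.6
   vertex 0.4 3.9 0.4
   vertex 2.7 0.5 0.7
  endloop
 endfacet
 facet normal 0.348 -0.831 0.433
  outer loop
   vertex 2.2 1.8 3.6
   vertex 2.7 0.5 0.7
   vertex 4.9 3.4 4.5
  endloop
 endfacet
 facet normal 0.892 0.407 -0.194
  outer loop
   vertex 3.5 4.8 1.0
   vertex 4.9 3.4 4.5
   vertex 4.4 2.4 0.1
  endloop
 endfacet
 facet normal -0.569 -0.446 -0.691
  outer loop
   vertex 1.0 3.6 0.1
   vertex 2.7 0.5 0.7
   vertex 0.4 3.9 0.4
  endloop
 endfacet
 facet normal -0.082 -0.233 -0.969
  outer loop
   vertex 1.0 3.6 0.1
   vertex 4.4 2.4 0.1
   vertex 2.7 0.5 0.7
  endloop
 endfacet
 facet normal -0.872 -0.001 0.490
  outer loop
   vertex 2.7 4.9 4.5
   vertex 0.4 3.9 0.4
   vertex 2.2 1.8 3.6
  endloop
 endfacet
 facet normal -0.170 -0.249 0.953
  outer loop
   vertex 2.7 4.9 4.5
   vertex 2.2 1.8 3.6
   vertex 4.9 3.4 4.5
  endloop
 endfacet
 facet normal 0.560 0.822 0.105
  outer loop
   vertex 2.7 4.9 4.5
   vertex 4.9 3.4 4.5
   vertex 3.5 4.8 1.0
  endloop
 endfacet
 facet normal 0.598 0.468 -0.650
  outer loop
   vertex 3.6 3.7 0.3
   vertex 3.5 4.8 1.0
   vertex 4.4 2.4 0.1
  endloop
 endfacet
 facet normal 0.068 0.192 -0.979
  outer loop
   vertex 3.6 3.7 0.3
   vertex 4.4 2.4 0.1
   vertex 1.0 3.6 0.1
  endloop
 endfacet
 facet normal -0.586 0.799 0.134
  outer loop
   vertex 1.4 4.6 0.6
   vertex 0.4 3.9 0.4
   vertex 2.7 4.9 4.5
  endloop
 endfacet
 facet normal -0.086 0.995 -0.048
  outer loop
   vertex 1.4 4.6 0.6
   vertex 2.7 4.9 4.5
   vertex 3.5 4.8 1.0
  endloop
 endfacet
 facet normal -0.177 0.496 -0.850
  outer loop
   vertex 1.4 4.6 0.6
   vertex 1.0 3.6 0.1
   vertex 0.4 3.9 0.4
  endloop
 endfacet
 facet normal 0.107 0.541 -0.834
  outer loop
   vertex 1.4 4.6 0.6
   vertex 3.5 4.8 1.0
   vertex 3.6 3.7 0.3
  endloop
 endfacet
 facet normal 0.053 0.430 -0.901
  outer loop
   vertex 1.4 4.6 0.6
   vertex 3.6 3.7 0.3
   vertex 1.0 3.6 0.1
  endloop
 endfacet
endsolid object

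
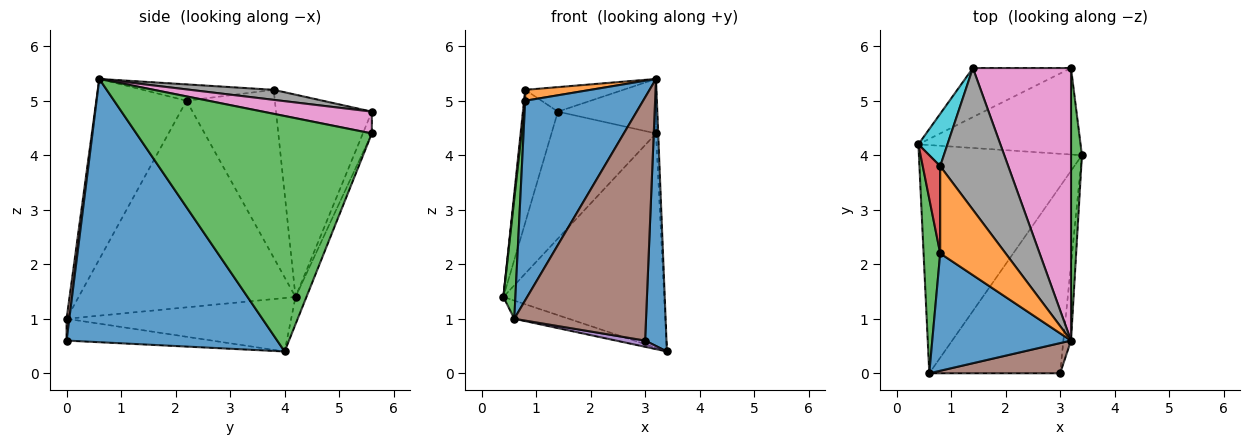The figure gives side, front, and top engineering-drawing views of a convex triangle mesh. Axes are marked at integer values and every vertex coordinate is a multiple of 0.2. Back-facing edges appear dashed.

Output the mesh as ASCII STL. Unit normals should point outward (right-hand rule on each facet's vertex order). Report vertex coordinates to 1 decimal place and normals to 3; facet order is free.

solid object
 facet normal 0.994 -0.101 -0.029
  outer loop
   vertex 3.2 0.6 5.4
   vertex 3.0 0.0 0.6
   vertex 3.4 4.0 0.4
  endloop
 endfacet
 facet normal -0.063 0.926 -0.373
  outer loop
   vertex 3.2 5.6 4.4
   vertex 3.4 4.0 0.4
   vertex 0.4 4.2 1.4
  endloop
 endfacet
 facet normal 0.999 0.009 0.046
  outer loop
   vertex 3.2 5.6 4.4
   vertex 3.2 0.6 5.4
   vertex 3.4 4.0 0.4
  endloop
 endfacet
 facet normal -0.311 0.075 -0.947
  outer loop
   vertex 0.6 0.0 1.0
   vertex 0.4 4.2 1.4
   vertex 3.4 4.0 0.4
  endloop
 endfacet
 facet normal -0.164 -0.033 -0.986
  outer loop
   vertex 0.6 0.0 1.0
   vertex 3.4 4.0 0.4
   vertex 3.0 0.0 0.6
  endloop
 endfacet
 facet normal 0.021 -0.992 0.123
  outer loop
   vertex 0.6 0.0 1.0
   vertex 3.0 0.0 0.6
   vertex 3.2 0.6 5.4
  endloop
 endfacet
 facet normal 0.213 0.192 0.958
  outer loop
   vertex 1.4 5.6 4.8
   vertex 3.2 0.6 5.4
   vertex 3.2 5.6 4.4
  endloop
 endfacet
 facet normal 0.144 0.169 0.975
  outer loop
   vertex 1.4 5.6 4.8
   vertex 0.8 3.8 5.2
   vertex 3.2 0.6 5.4
  endloop
 endfacet
 facet normal -0.080 0.930 -0.359
  outer loop
   vertex 1.4 5.6 4.8
   vertex 3.2 5.6 4.4
   vertex 0.4 4.2 1.4
  endloop
 endfacet
 facet normal -0.931 0.340 0.134
  outer loop
   vertex 1.4 5.6 4.8
   vertex 0.4 4.2 1.4
   vertex 0.8 3.8 5.2
  endloop
 endfacet
 facet normal -0.550 -0.720 0.423
  outer loop
   vertex 0.8 2.2 5.0
   vertex 0.6 0.0 1.0
   vertex 3.2 0.6 5.4
  endloop
 endfacet
 facet normal -0.241 -0.120 0.963
  outer loop
   vertex 0.8 2.2 5.0
   vertex 3.2 0.6 5.4
   vertex 0.8 3.8 5.2
  endloop
 endfacet
 facet normal -0.995 -0.055 0.080
  outer loop
   vertex 0.8 2.2 5.0
   vertex 0.4 4.2 1.4
   vertex 0.6 0.0 1.0
  endloop
 endfacet
 facet normal -0.995 -0.013 0.103
  outer loop
   vertex 0.8 2.2 5.0
   vertex 0.8 3.8 5.2
   vertex 0.4 4.2 1.4
  endloop
 endfacet
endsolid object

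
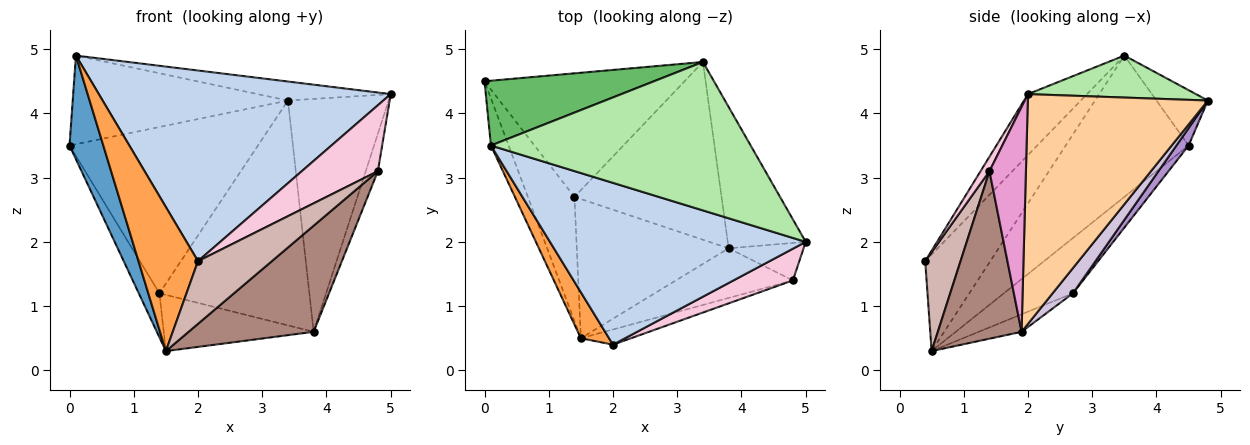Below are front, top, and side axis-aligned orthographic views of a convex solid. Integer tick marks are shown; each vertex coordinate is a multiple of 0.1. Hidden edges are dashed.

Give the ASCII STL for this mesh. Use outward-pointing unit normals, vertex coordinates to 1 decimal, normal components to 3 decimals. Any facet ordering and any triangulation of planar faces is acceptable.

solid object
 facet normal -0.957 -0.263 -0.120
  outer loop
   vertex 0.1 3.5 4.9
   vertex 0.0 4.5 3.5
   vertex 1.5 0.5 0.3
  endloop
 endfacet
 facet normal -0.152 -0.754 0.640
  outer loop
   vertex 2.0 0.4 1.7
   vertex 5.0 2.0 4.3
   vertex 0.1 3.5 4.9
  endloop
 endfacet
 facet normal -0.722 -0.660 0.211
  outer loop
   vertex 2.0 0.4 1.7
   vertex 0.1 3.5 4.9
   vertex 1.5 0.5 0.3
  endloop
 endfacet
 facet normal 0.837 0.468 -0.284
  outer loop
   vertex 3.4 4.8 4.2
   vertex 5.0 2.0 4.3
   vertex 3.8 1.9 0.6
  endloop
 endfacet
 facet normal -0.189 0.793 0.580
  outer loop
   vertex 3.4 4.8 4.2
   vertex 0.0 4.5 3.5
   vertex 0.1 3.5 4.9
  endloop
 endfacet
 facet normal 0.158 0.125 0.979
  outer loop
   vertex 3.4 4.8 4.2
   vertex 0.1 3.5 4.9
   vertex 5.0 2.0 4.3
  endloop
 endfacet
 facet normal -0.745 0.223 -0.628
  outer loop
   vertex 1.4 2.7 1.2
   vertex 1.5 0.5 0.3
   vertex 0.0 4.5 3.5
  endloop
 endfacet
 facet normal -0.106 0.372 -0.922
  outer loop
   vertex 1.4 2.7 1.2
   vertex 3.8 1.9 0.6
   vertex 1.5 0.5 0.3
  endloop
 endfacet
 facet normal 0.052 0.802 -0.596
  outer loop
   vertex 1.4 2.7 1.2
   vertex 0.0 4.5 3.5
   vertex 3.4 4.8 4.2
  endloop
 endfacet
 facet normal 0.106 0.780 -0.617
  outer loop
   vertex 1.4 2.7 1.2
   vertex 3.4 4.8 4.2
   vertex 3.8 1.9 0.6
  endloop
 endfacet
 facet normal 0.519 -0.774 -0.362
  outer loop
   vertex 4.8 1.4 3.1
   vertex 1.5 0.5 0.3
   vertex 3.8 1.9 0.6
  endloop
 endfacet
 facet normal 0.422 -0.881 -0.213
  outer loop
   vertex 4.8 1.4 3.1
   vertex 2.0 0.4 1.7
   vertex 1.5 0.5 0.3
  endloop
 endfacet
 facet normal 0.905 0.302 -0.302
  outer loop
   vertex 4.8 1.4 3.1
   vertex 3.8 1.9 0.6
   vertex 5.0 2.0 4.3
  endloop
 endfacet
 facet normal 0.105 -0.896 0.431
  outer loop
   vertex 4.8 1.4 3.1
   vertex 5.0 2.0 4.3
   vertex 2.0 0.4 1.7
  endloop
 endfacet
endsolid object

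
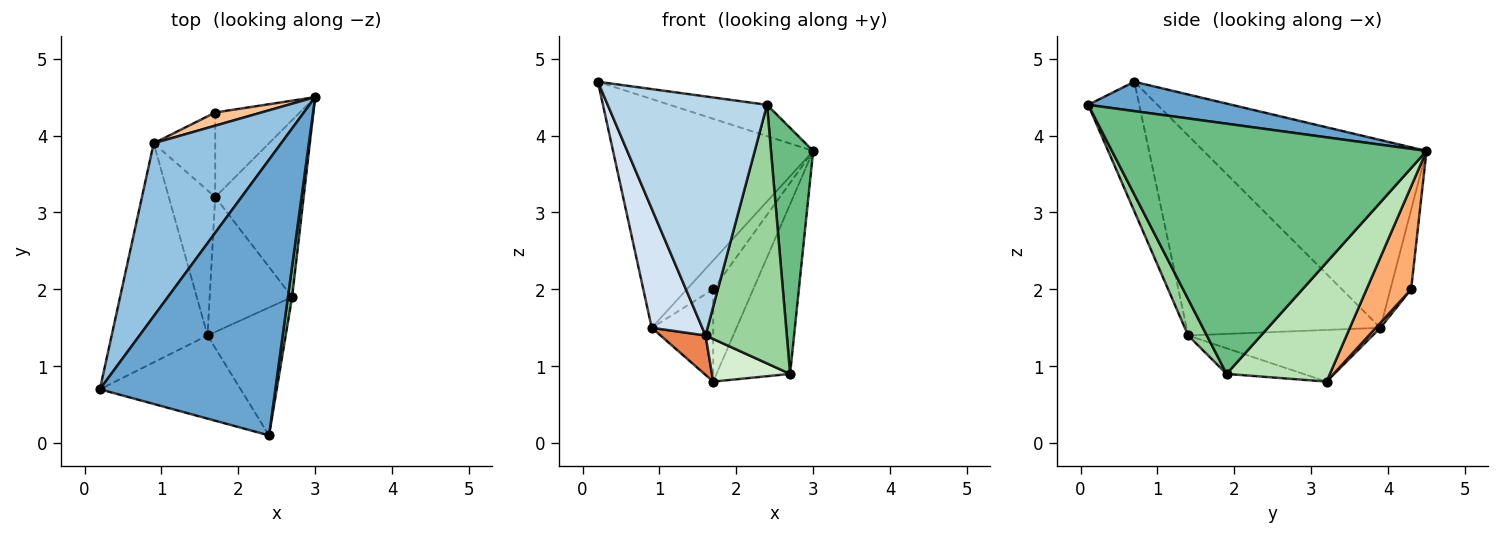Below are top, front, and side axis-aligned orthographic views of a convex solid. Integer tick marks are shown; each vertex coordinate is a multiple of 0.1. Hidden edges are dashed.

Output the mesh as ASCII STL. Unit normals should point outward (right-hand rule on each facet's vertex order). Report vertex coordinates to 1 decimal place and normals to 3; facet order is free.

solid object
 facet normal 0.164 0.111 0.980
  outer loop
   vertex 2.4 0.1 4.4
   vertex 3.0 4.5 3.8
   vertex 0.2 0.7 4.7
  endloop
 endfacet
 facet normal -0.664 0.596 0.451
  outer loop
   vertex 0.9 3.9 1.5
   vertex 0.2 0.7 4.7
   vertex 3.0 4.5 3.8
  endloop
 endfacet
 facet normal -0.289 -0.904 -0.315
  outer loop
   vertex 1.6 1.4 1.4
   vertex 2.4 0.1 4.4
   vertex 0.2 0.7 4.7
  endloop
 endfacet
 facet normal -0.878 -0.229 -0.421
  outer loop
   vertex 1.6 1.4 1.4
   vertex 0.2 0.7 4.7
   vertex 0.9 3.9 1.5
  endloop
 endfacet
 facet normal -0.732 -0.179 -0.658
  outer loop
   vertex 1.6 1.4 1.4
   vertex 0.9 3.9 1.5
   vertex 1.7 3.2 0.8
  endloop
 endfacet
 facet normal 0.635 0.569 -0.522
  outer loop
   vertex 1.7 4.3 2.0
   vertex 3.0 4.5 3.8
   vertex 1.7 3.2 0.8
  endloop
 endfacet
 facet normal -0.581 0.741 0.337
  outer loop
   vertex 1.7 4.3 2.0
   vertex 0.9 3.9 1.5
   vertex 3.0 4.5 3.8
  endloop
 endfacet
 facet normal 0.054 0.736 -0.675
  outer loop
   vertex 1.7 4.3 2.0
   vertex 1.7 3.2 0.8
   vertex 0.9 3.9 1.5
  endloop
 endfacet
 facet normal 0.991 -0.133 0.017
  outer loop
   vertex 2.7 1.9 0.9
   vertex 3.0 4.5 3.8
   vertex 2.4 0.1 4.4
  endloop
 endfacet
 facet normal 0.202 -0.878 -0.434
  outer loop
   vertex 2.7 1.9 0.9
   vertex 2.4 0.1 4.4
   vertex 1.6 1.4 1.4
  endloop
 endfacet
 facet normal 0.697 0.496 -0.517
  outer loop
   vertex 2.7 1.9 0.9
   vertex 1.7 3.2 0.8
   vertex 3.0 4.5 3.8
  endloop
 endfacet
 facet normal -0.284 -0.289 -0.914
  outer loop
   vertex 2.7 1.9 0.9
   vertex 1.6 1.4 1.4
   vertex 1.7 3.2 0.8
  endloop
 endfacet
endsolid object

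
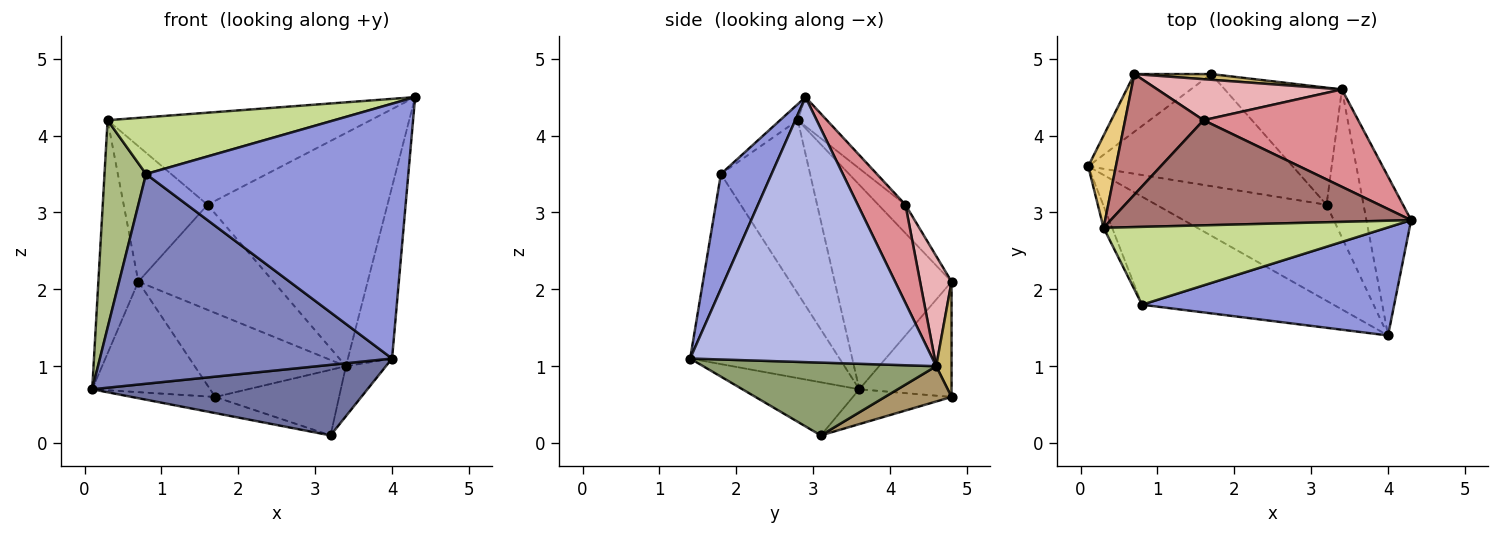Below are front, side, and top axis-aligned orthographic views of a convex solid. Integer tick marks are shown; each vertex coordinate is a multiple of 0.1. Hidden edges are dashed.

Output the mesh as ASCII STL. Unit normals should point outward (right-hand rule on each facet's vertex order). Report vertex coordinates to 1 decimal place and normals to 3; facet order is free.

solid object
 facet normal -0.244 -0.574 -0.781
  outer loop
   vertex 3.2 3.1 0.1
   vertex 4.0 1.4 1.1
   vertex 0.1 3.6 0.7
  endloop
 endfacet
 facet normal -0.414 -0.809 -0.417
  outer loop
   vertex 0.8 1.8 3.5
   vertex 0.1 3.6 0.7
   vertex 4.0 1.4 1.1
  endloop
 endfacet
 facet normal 0.175 -0.906 0.384
  outer loop
   vertex 0.8 1.8 3.5
   vertex 4.0 1.4 1.1
   vertex 4.3 2.9 4.5
  endloop
 endfacet
 facet normal 0.971 0.177 -0.164
  outer loop
   vertex 3.4 4.6 1.0
   vertex 4.3 2.9 4.5
   vertex 4.0 1.4 1.1
  endloop
 endfacet
 facet normal 0.881 0.151 -0.448
  outer loop
   vertex 3.4 4.6 1.0
   vertex 4.0 1.4 1.1
   vertex 3.2 3.1 0.1
  endloop
 endfacet
 facet normal -0.906 -0.422 -0.045
  outer loop
   vertex 0.3 2.8 4.2
   vertex 0.1 3.6 0.7
   vertex 0.8 1.8 3.5
  endloop
 endfacet
 facet normal -0.046 -0.588 0.807
  outer loop
   vertex 0.3 2.8 4.2
   vertex 0.8 1.8 3.5
   vertex 4.3 2.9 4.5
  endloop
 endfacet
 facet normal -0.166 0.140 -0.976
  outer loop
   vertex 1.7 4.8 0.6
   vertex 3.2 3.1 0.1
   vertex 0.1 3.6 0.7
  endloop
 endfacet
 facet normal 0.254 0.472 -0.844
  outer loop
   vertex 1.7 4.8 0.6
   vertex 3.4 4.6 1.0
   vertex 3.2 3.1 0.1
  endloop
 endfacet
 facet normal 0.101 0.993 0.067
  outer loop
   vertex 0.7 4.8 2.1
   vertex 3.4 4.6 1.0
   vertex 1.7 4.8 0.6
  endloop
 endfacet
 facet normal -0.939 0.321 0.127
  outer loop
   vertex 0.7 4.8 2.1
   vertex 0.1 3.6 0.7
   vertex 0.3 2.8 4.2
  endloop
 endfacet
 facet normal -0.570 0.728 -0.380
  outer loop
   vertex 0.7 4.8 2.1
   vertex 1.7 4.8 0.6
   vertex 0.1 3.6 0.7
  endloop
 endfacet
 facet normal -0.073 0.657 0.750
  outer loop
   vertex 1.6 4.2 3.1
   vertex 0.3 2.8 4.2
   vertex 4.3 2.9 4.5
  endloop
 endfacet
 facet normal -0.235 0.726 0.647
  outer loop
   vertex 1.6 4.2 3.1
   vertex 0.7 4.8 2.1
   vertex 0.3 2.8 4.2
  endloop
 endfacet
 facet normal 0.238 0.896 0.374
  outer loop
   vertex 1.6 4.2 3.1
   vertex 4.3 2.9 4.5
   vertex 3.4 4.6 1.0
  endloop
 endfacet
 facet normal 0.212 0.910 0.355
  outer loop
   vertex 1.6 4.2 3.1
   vertex 3.4 4.6 1.0
   vertex 0.7 4.8 2.1
  endloop
 endfacet
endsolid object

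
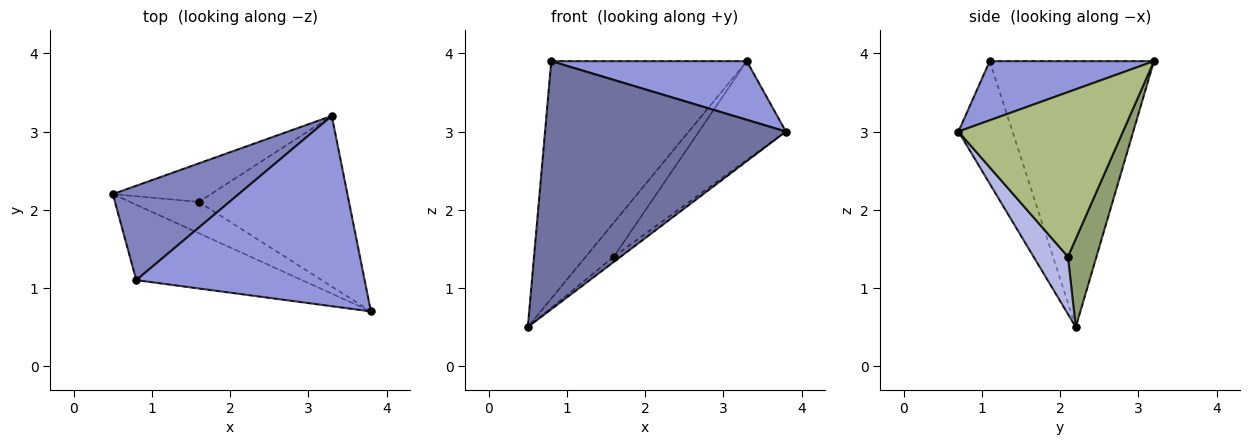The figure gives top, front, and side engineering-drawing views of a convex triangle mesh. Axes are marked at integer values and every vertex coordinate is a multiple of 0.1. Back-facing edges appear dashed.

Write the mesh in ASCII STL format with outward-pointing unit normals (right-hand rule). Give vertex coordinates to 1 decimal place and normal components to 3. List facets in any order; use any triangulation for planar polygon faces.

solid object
 facet normal -0.210 -0.936 -0.284
  outer loop
   vertex 0.8 1.1 3.9
   vertex 0.5 2.2 0.5
   vertex 3.8 0.7 3.0
  endloop
 endfacet
 facet normal -0.615 0.733 0.291
  outer loop
   vertex 0.8 1.1 3.9
   vertex 3.3 3.2 3.9
   vertex 0.5 2.2 0.5
  endloop
 endfacet
 facet normal 0.240 -0.286 0.928
  outer loop
   vertex 0.8 1.1 3.9
   vertex 3.8 0.7 3.0
   vertex 3.3 3.2 3.9
  endloop
 endfacet
 facet normal 0.635 0.127 -0.762
  outer loop
   vertex 1.6 2.1 1.4
   vertex 3.8 0.7 3.0
   vertex 0.5 2.2 0.5
  endloop
 endfacet
 facet normal 0.558 0.549 -0.621
  outer loop
   vertex 1.6 2.1 1.4
   vertex 0.5 2.2 0.5
   vertex 3.3 3.2 3.9
  endloop
 endfacet
 facet normal 0.688 0.364 -0.628
  outer loop
   vertex 1.6 2.1 1.4
   vertex 3.3 3.2 3.9
   vertex 3.8 0.7 3.0
  endloop
 endfacet
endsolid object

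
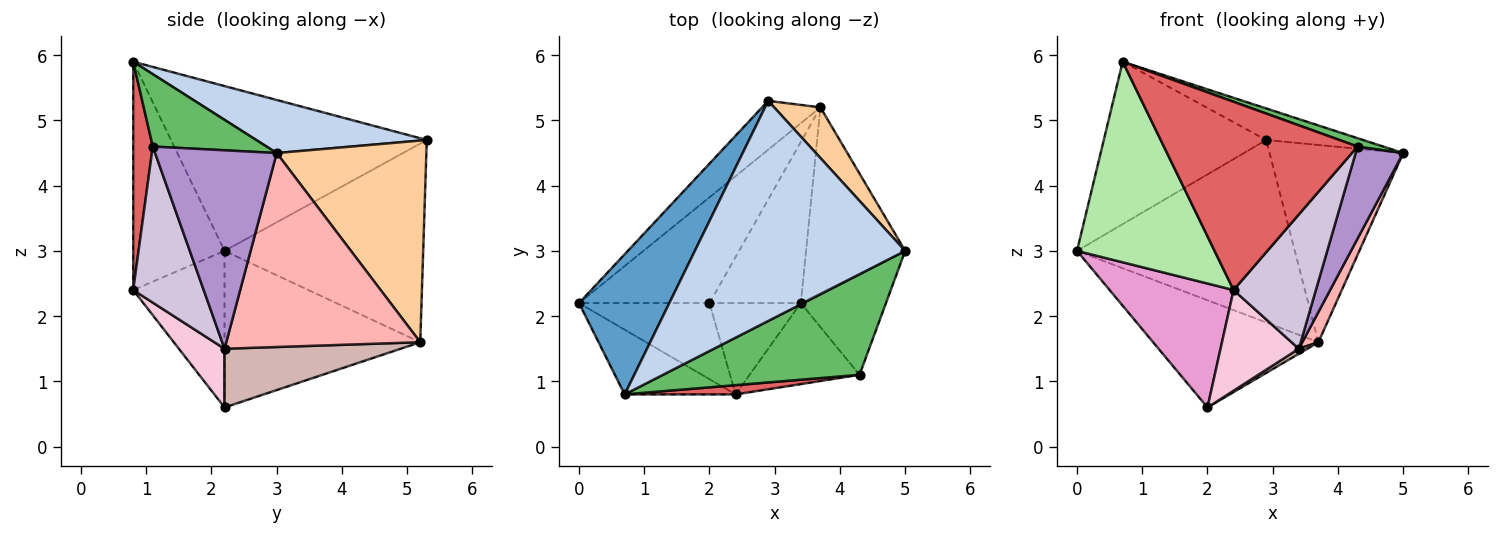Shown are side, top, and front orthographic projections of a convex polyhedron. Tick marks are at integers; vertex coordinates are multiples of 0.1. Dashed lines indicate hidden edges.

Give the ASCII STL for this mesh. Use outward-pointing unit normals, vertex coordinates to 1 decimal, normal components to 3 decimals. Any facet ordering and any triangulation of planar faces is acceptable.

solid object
 facet normal -0.766 0.487 0.420
  outer loop
   vertex 0.7 0.8 5.9
   vertex 2.9 5.3 4.7
   vertex 0.0 2.2 3.0
  endloop
 endfacet
 facet normal 0.242 0.138 0.960
  outer loop
   vertex 0.7 0.8 5.9
   vertex 5.0 3.0 4.5
   vertex 2.9 5.3 4.7
  endloop
 endfacet
 facet normal -0.661 0.725 -0.194
  outer loop
   vertex 3.7 5.2 1.6
   vertex 0.0 2.2 3.0
   vertex 2.9 5.3 4.7
  endloop
 endfacet
 facet normal 0.735 0.657 0.169
  outer loop
   vertex 3.7 5.2 1.6
   vertex 2.9 5.3 4.7
   vertex 5.0 3.0 4.5
  endloop
 endfacet
 facet normal 0.344 -0.078 0.936
  outer loop
   vertex 4.3 1.1 4.6
   vertex 5.0 3.0 4.5
   vertex 0.7 0.8 5.9
  endloop
 endfacet
 facet normal -0.534 -0.805 -0.259
  outer loop
   vertex 2.4 0.8 2.4
   vertex 0.7 0.8 5.9
   vertex 0.0 2.2 3.0
  endloop
 endfacet
 facet normal 0.100 -0.994 0.049
  outer loop
   vertex 2.4 0.8 2.4
   vertex 4.3 1.1 4.6
   vertex 0.7 0.8 5.9
  endloop
 endfacet
 facet normal 0.888 -0.074 -0.454
  outer loop
   vertex 3.4 2.2 1.5
   vertex 3.7 5.2 1.6
   vertex 5.0 3.0 4.5
  endloop
 endfacet
 facet normal 0.865 -0.338 -0.371
  outer loop
   vertex 3.4 2.2 1.5
   vertex 5.0 3.0 4.5
   vertex 4.3 1.1 4.6
  endloop
 endfacet
 facet normal 0.591 -0.690 -0.417
  outer loop
   vertex 3.4 2.2 1.5
   vertex 4.3 1.1 4.6
   vertex 2.4 0.8 2.4
  endloop
 endfacet
 facet normal -0.644 0.544 -0.537
  outer loop
   vertex 2.0 2.2 0.6
   vertex 0.0 2.2 3.0
   vertex 3.7 5.2 1.6
  endloop
 endfacet
 facet normal 0.541 -0.026 -0.841
  outer loop
   vertex 2.0 2.2 0.6
   vertex 3.7 5.2 1.6
   vertex 3.4 2.2 1.5
  endloop
 endfacet
 facet normal -0.532 -0.722 -0.443
  outer loop
   vertex 2.0 2.2 0.6
   vertex 2.4 0.8 2.4
   vertex 0.0 2.2 3.0
  endloop
 endfacet
 facet normal 0.397 -0.680 -0.617
  outer loop
   vertex 2.0 2.2 0.6
   vertex 3.4 2.2 1.5
   vertex 2.4 0.8 2.4
  endloop
 endfacet
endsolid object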